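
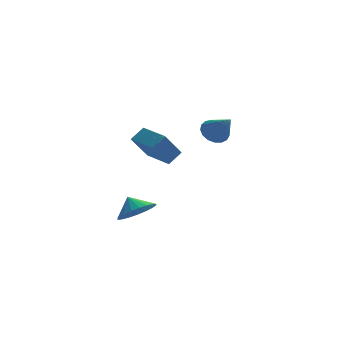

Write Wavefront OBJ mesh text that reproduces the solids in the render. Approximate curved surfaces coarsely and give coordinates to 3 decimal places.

v -1.192 -2.887 -1.791
v -0.486 -2.087 -1.87
v -1.688 -2.373 -1.009
v -0.803 -1.959 -2.155
v -1.187 -1.992 -2.377
v -1.573 -2.18 -2.498
v -1.892 -2.489 -2.496
v -2.09 -2.868 -2.373
v -2.133 -3.25 -2.149
v -2.013 -3.569 -1.863
v -1.752 -3.771 -1.565
v -1.393 -3.819 -1.306
v -1 -3.707 -1.131
v -0.64 -3.453 -1.07
v -0.375 -3.101 -1.134
v -0.252 -2.712 -1.311
v -0.291 -2.353 -1.572
v 2.391 3.94 1.01
v 2.753 3.475 0.396
v 3.229 2.9 2.29
v 3.021 3.774 0.463
v 3.145 4.111 0.655
v 3.096 4.408 0.929
v 2.886 4.598 1.22
v 2.562 4.637 1.464
v 2.199 4.517 1.603
v 1.881 4.264 1.607
v 1.679 3.937 1.473
v 1.64 3.61 1.234
v 1.774 3.359 0.943
v 2.048 3.241 0.667
v 2.402 3.283 0.47
v -1.01 2.061 -0.012
v -1.799 1.313 1.423
v -0.4 2.587 0.598
v -1.188 1.839 2.032
v 0.168 0.741 -0.052
v -0.62 -0.007 1.382
v 0.779 1.267 0.557
v -0.01 0.519 1.992
f 2 1 4
f 2 4 3
f 4 1 5
f 4 5 3
f 5 1 6
f 5 6 3
f 6 1 7
f 6 7 3
f 7 1 8
f 7 8 3
f 8 1 9
f 8 9 3
f 9 1 10
f 9 10 3
f 10 1 11
f 10 11 3
f 11 1 12
f 11 12 3
f 12 1 13
f 12 13 3
f 13 1 14
f 13 14 3
f 14 1 15
f 14 15 3
f 15 1 16
f 15 16 3
f 16 1 17
f 16 17 3
f 17 1 2
f 17 2 3
f 19 18 21
f 19 21 20
f 21 18 22
f 21 22 20
f 22 18 23
f 22 23 20
f 23 18 24
f 23 24 20
f 24 18 25
f 24 25 20
f 25 18 26
f 25 26 20
f 26 18 27
f 26 27 20
f 27 18 28
f 27 28 20
f 28 18 29
f 28 29 20
f 29 18 30
f 29 30 20
f 30 18 31
f 30 31 20
f 31 18 32
f 31 32 20
f 32 18 19
f 32 19 20
f 34 36 33
f 37 34 33
f 33 36 35
f 35 37 33
f 34 40 36
f 38 34 37
f 38 40 34
f 36 40 35
f 39 37 35
f 35 40 39
f 39 38 37
f 40 38 39



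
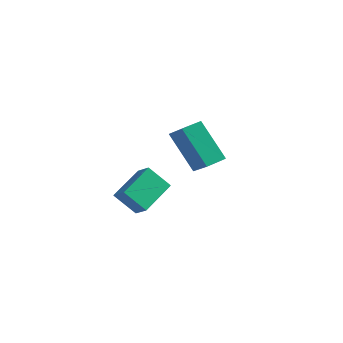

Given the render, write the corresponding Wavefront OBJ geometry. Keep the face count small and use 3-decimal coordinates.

v 2.346 1.131 3.027
v 3.314 0.59 3.814
v 2.684 1.981 3.196
v 3.652 1.439 3.983
v 3.608 0.961 1.357
v 4.576 0.419 2.144
v 3.946 1.81 1.526
v 4.914 1.269 2.313
v -0.915 1.871 -1.849
v -0.215 1.609 -1.33
v -0.817 3.579 -1.12
v -0.116 3.318 -0.602
v -0.044 2.242 -2.838
v 0.657 1.981 -2.32
v 0.055 3.951 -2.11
v 0.755 3.689 -1.591
f 2 4 1
f 5 2 1
f 1 4 3
f 3 5 1
f 2 8 4
f 6 2 5
f 6 8 2
f 4 8 3
f 7 5 3
f 3 8 7
f 7 6 5
f 8 6 7
f 10 12 9
f 13 10 9
f 9 12 11
f 11 13 9
f 10 16 12
f 14 10 13
f 14 16 10
f 12 16 11
f 15 13 11
f 11 16 15
f 15 14 13
f 16 14 15



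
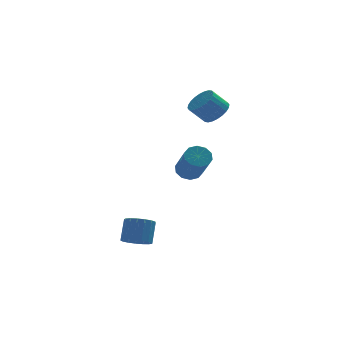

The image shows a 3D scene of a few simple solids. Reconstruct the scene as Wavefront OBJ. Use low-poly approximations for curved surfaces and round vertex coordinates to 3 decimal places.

v 1.883 3.616 2.566
v 2.515 3.751 3.163
v 1.649 3.699 4.091
v 1.017 3.564 3.494
v 2.42 4.073 3.093
v 1.554 4.021 4.021
v 2.243 4.326 2.942
v 1.377 4.274 3.87
v 2.011 4.47 2.734
v 1.145 4.418 3.662
v 1.76 4.485 2.5
v 0.894 4.433 3.428
v 1.527 4.367 2.277
v 0.662 4.315 3.205
v 1.349 4.135 2.097
v 0.483 4.083 3.025
v 1.252 3.824 1.989
v 0.386 3.772 2.917
v 1.251 3.481 1.969
v 0.385 3.429 2.897
v 1.346 3.159 2.039
v 0.48 3.107 2.967
v 1.523 2.906 2.19
v 0.657 2.854 3.118
v 1.755 2.762 2.398
v 0.889 2.71 3.326
v 2.006 2.747 2.632
v 1.14 2.695 3.56
v 2.238 2.865 2.855
v 1.373 2.813 3.783
v 2.417 3.097 3.035
v 1.551 3.045 3.963
v 2.514 3.408 3.143
v 1.648 3.356 4.071
v -0.013 1.398 -0.566
v 0.388 0.989 -1.033
v 0.555 -0.528 0.438
v 0.153 -0.118 0.906
v 0.675 1.253 -0.794
v 0.842 -0.264 0.677
v 0.699 1.572 -0.468
v 0.866 0.055 1.004
v 0.451 1.825 -0.179
v 0.618 0.308 1.293
v 0.025 1.915 -0.038
v 0.192 0.398 1.434
v -0.415 1.808 -0.098
v -0.248 0.291 1.373
v -0.702 1.544 -0.337
v -0.535 0.027 1.134
v -0.726 1.225 -0.664
v -0.559 -0.292 0.808
v -0.478 0.972 -0.953
v -0.311 -0.545 0.519
v -0.052 0.882 -1.094
v 0.115 -0.635 0.378
v -3.329 -2.058 -3.941
v -2.662 -1.795 -4.271
v -2.363 -1.118 -3.13
v -3.031 -1.382 -2.799
v -2.918 -1.531 -4.361
v -2.619 -0.854 -3.22
v -3.268 -1.388 -4.354
v -2.969 -0.711 -3.213
v -3.632 -1.398 -4.253
v -3.333 -0.722 -3.111
v -3.927 -1.56 -4.08
v -3.628 -0.884 -2.938
v -4.085 -1.836 -3.875
v -3.786 -1.159 -2.733
v -4.07 -2.163 -3.685
v -3.771 -1.486 -2.544
v -3.885 -2.465 -3.554
v -3.586 -1.789 -2.413
v -3.573 -2.675 -3.511
v -3.274 -1.998 -2.37
v -3.205 -2.743 -3.567
v -2.907 -2.067 -2.426
v -2.866 -2.655 -3.708
v -2.567 -1.978 -2.567
v -2.633 -2.429 -3.903
v -2.334 -1.753 -2.762
v -2.559 -2.119 -4.106
v -2.261 -1.443 -2.965
f 2 1 5
f 2 5 3
f 3 5 6
f 3 6 4
f 5 1 7
f 5 7 6
f 6 7 8
f 6 8 4
f 7 1 9
f 7 9 8
f 8 9 10
f 8 10 4
f 9 1 11
f 9 11 10
f 10 11 12
f 10 12 4
f 11 1 13
f 11 13 12
f 12 13 14
f 12 14 4
f 13 1 15
f 13 15 14
f 14 15 16
f 14 16 4
f 15 1 17
f 15 17 16
f 16 17 18
f 16 18 4
f 17 1 19
f 17 19 18
f 18 19 20
f 18 20 4
f 19 1 21
f 19 21 20
f 20 21 22
f 20 22 4
f 21 1 23
f 21 23 22
f 22 23 24
f 22 24 4
f 23 1 25
f 23 25 24
f 24 25 26
f 24 26 4
f 25 1 27
f 25 27 26
f 26 27 28
f 26 28 4
f 27 1 29
f 27 29 28
f 28 29 30
f 28 30 4
f 29 1 31
f 29 31 30
f 30 31 32
f 30 32 4
f 31 1 33
f 31 33 32
f 32 33 34
f 32 34 4
f 33 1 2
f 33 2 34
f 34 2 3
f 34 3 4
f 36 35 39
f 36 39 37
f 37 39 40
f 37 40 38
f 39 35 41
f 39 41 40
f 40 41 42
f 40 42 38
f 41 35 43
f 41 43 42
f 42 43 44
f 42 44 38
f 43 35 45
f 43 45 44
f 44 45 46
f 44 46 38
f 45 35 47
f 45 47 46
f 46 47 48
f 46 48 38
f 47 35 49
f 47 49 48
f 48 49 50
f 48 50 38
f 49 35 51
f 49 51 50
f 50 51 52
f 50 52 38
f 51 35 53
f 51 53 52
f 52 53 54
f 52 54 38
f 53 35 55
f 53 55 54
f 54 55 56
f 54 56 38
f 55 35 36
f 55 36 56
f 56 36 37
f 56 37 38
f 58 57 61
f 58 61 59
f 59 61 62
f 59 62 60
f 61 57 63
f 61 63 62
f 62 63 64
f 62 64 60
f 63 57 65
f 63 65 64
f 64 65 66
f 64 66 60
f 65 57 67
f 65 67 66
f 66 67 68
f 66 68 60
f 67 57 69
f 67 69 68
f 68 69 70
f 68 70 60
f 69 57 71
f 69 71 70
f 70 71 72
f 70 72 60
f 71 57 73
f 71 73 72
f 72 73 74
f 72 74 60
f 73 57 75
f 73 75 74
f 74 75 76
f 74 76 60
f 75 57 77
f 75 77 76
f 76 77 78
f 76 78 60
f 77 57 79
f 77 79 78
f 78 79 80
f 78 80 60
f 79 57 81
f 79 81 80
f 80 81 82
f 80 82 60
f 81 57 83
f 81 83 82
f 82 83 84
f 82 84 60
f 83 57 58
f 83 58 84
f 84 58 59
f 84 59 60



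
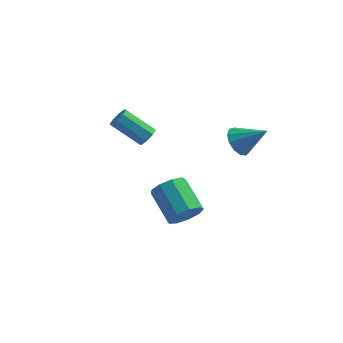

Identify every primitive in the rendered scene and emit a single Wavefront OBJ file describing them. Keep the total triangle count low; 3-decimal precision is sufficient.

v -2.224 3.667 -4.057
v -1.888 3.381 -3.592
v -3.461 3.508 -2.379
v -3.796 3.793 -2.843
v -1.843 3.869 -3.584
v -3.415 3.996 -2.371
v -2.02 4.238 -3.852
v -3.593 4.365 -2.639
v -2.317 4.273 -4.241
v -3.889 4.399 -3.027
v -2.559 3.952 -4.521
v -4.132 4.079 -3.308
v -2.605 3.464 -4.529
v -4.177 3.591 -3.316
v -2.427 3.095 -4.261
v -4 3.222 -3.048
v -2.131 3.061 -3.873
v -3.703 3.187 -2.659
v 2.598 2.848 -3.009
v 3.154 2.888 -3.728
v 4.022 2.772 -1.911
v 3.069 3.373 -3.584
v 2.834 3.691 -3.257
v 2.524 3.741 -2.852
v 2.238 3.508 -2.496
v 2.066 3.065 -2.304
v 2.062 2.553 -2.335
v 2.229 2.135 -2.58
v 2.513 1.943 -2.961
v 2.824 2.038 -3.358
v 3.063 2.391 -3.644
v 1.085 -2.745 -4.42
v 1.746 -2.65 -3.758
v 0.596 -1.34 -2.798
v -0.065 -1.435 -3.46
v 1.842 -2.221 -4.228
v 0.692 -0.911 -3.268
v 1.584 -2.038 -4.788
v 0.433 -0.728 -3.828
v 1.092 -2.185 -5.175
v -0.058 -0.875 -4.215
v 0.597 -2.595 -5.209
v -0.553 -1.285 -4.249
v 0.331 -3.074 -4.874
v -0.819 -1.764 -3.914
v 0.417 -3.4 -4.327
v -0.733 -2.09 -3.367
v 0.816 -3.419 -3.823
v -0.334 -2.109 -2.863
v 1.341 -3.123 -3.598
v 0.191 -1.813 -2.638
f 2 1 5
f 2 5 3
f 3 5 6
f 3 6 4
f 5 1 7
f 5 7 6
f 6 7 8
f 6 8 4
f 7 1 9
f 7 9 8
f 8 9 10
f 8 10 4
f 9 1 11
f 9 11 10
f 10 11 12
f 10 12 4
f 11 1 13
f 11 13 12
f 12 13 14
f 12 14 4
f 13 1 15
f 13 15 14
f 14 15 16
f 14 16 4
f 15 1 17
f 15 17 16
f 16 17 18
f 16 18 4
f 17 1 2
f 17 2 18
f 18 2 3
f 18 3 4
f 20 19 22
f 20 22 21
f 22 19 23
f 22 23 21
f 23 19 24
f 23 24 21
f 24 19 25
f 24 25 21
f 25 19 26
f 25 26 21
f 26 19 27
f 26 27 21
f 27 19 28
f 27 28 21
f 28 19 29
f 28 29 21
f 29 19 30
f 29 30 21
f 30 19 31
f 30 31 21
f 31 19 20
f 31 20 21
f 33 32 36
f 33 36 34
f 34 36 37
f 34 37 35
f 36 32 38
f 36 38 37
f 37 38 39
f 37 39 35
f 38 32 40
f 38 40 39
f 39 40 41
f 39 41 35
f 40 32 42
f 40 42 41
f 41 42 43
f 41 43 35
f 42 32 44
f 42 44 43
f 43 44 45
f 43 45 35
f 44 32 46
f 44 46 45
f 45 46 47
f 45 47 35
f 46 32 48
f 46 48 47
f 47 48 49
f 47 49 35
f 48 32 50
f 48 50 49
f 49 50 51
f 49 51 35
f 50 32 33
f 50 33 51
f 51 33 34
f 51 34 35



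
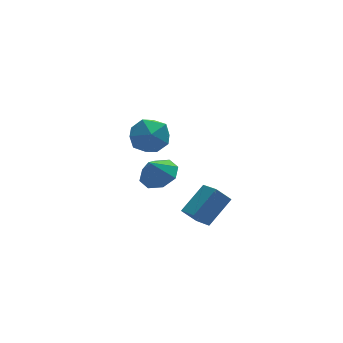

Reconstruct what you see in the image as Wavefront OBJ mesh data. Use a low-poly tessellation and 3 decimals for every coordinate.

v -1.794 -0.255 -2.146
v -0.519 0.383 -1.148
v -1.995 0.877 -2.611
v -0.72 1.514 -1.613
v -1.14 -0.434 -2.867
v 0.135 0.203 -1.869
v -1.341 0.697 -3.332
v -0.066 1.335 -2.334
v -4.162 1.232 3.223
v -3.144 1.232 3.487
v -4.036 -0.392 2.733
v -3.018 -0.392 2.997
v -3.754 -0.335 3.745
v -3.832 0.669 4.048
v -3.348 0.171 2.172
v -3.426 1.175 2.475
v -2.641 0.576 2.837
v -2.892 0.264 3.809
v -4.288 0.576 2.411
v -4.539 0.264 3.383
v -2.844 1.447 -0.294
v -2.005 1.252 0.109
v -3.376 1.273 0.734
v -2.172 1.959 0.141
v -2.732 2.366 -0.081
v -3.358 2.234 -0.427
v -3.682 1.641 -0.696
v -3.515 0.934 -0.728
v -2.955 0.528 -0.506
v -2.329 0.659 -0.16
f 2 4 1
f 5 2 1
f 1 4 3
f 3 5 1
f 2 8 4
f 6 2 5
f 6 8 2
f 4 8 3
f 7 5 3
f 3 8 7
f 7 6 5
f 8 6 7
f 9 20 14
f 9 14 10
f 9 10 16
f 9 16 19
f 9 19 20
f 10 14 18
f 14 20 13
f 20 19 11
f 19 16 15
f 16 10 17
f 12 18 13
f 12 13 11
f 12 11 15
f 12 15 17
f 12 17 18
f 13 18 14
f 11 13 20
f 15 11 19
f 17 15 16
f 18 17 10
f 22 21 24
f 22 24 23
f 24 21 25
f 24 25 23
f 25 21 26
f 25 26 23
f 26 21 27
f 26 27 23
f 27 21 28
f 27 28 23
f 28 21 29
f 28 29 23
f 29 21 30
f 29 30 23
f 30 21 22
f 30 22 23



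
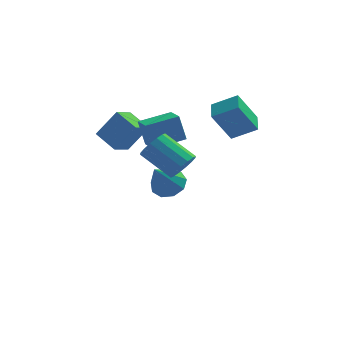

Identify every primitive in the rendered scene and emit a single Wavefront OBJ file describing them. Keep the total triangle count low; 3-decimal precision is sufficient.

v -4.447 3.236 2.322
v -3.35 3.346 3.894
v -3.787 4.272 1.788
v -2.689 4.382 3.36
v -3.431 2.258 1.68
v -2.333 2.368 3.252
v -2.77 3.294 1.146
v -1.673 3.404 2.718
v -1.401 1.185 2.315
v -1.786 1.359 3.879
v -1.835 2.269 2.087
v -2.22 2.444 3.651
v 0.3 1.936 2.649
v -0.085 2.111 4.213
v -0.134 3.021 2.421
v -0.519 3.195 3.985
v 0.203 -2.725 3.097
v 0.675 -2.888 3.846
v -0.852 -2.038 4.992
v -1.323 -1.875 4.243
v 0.809 -2.463 3.709
v -0.718 -1.613 4.856
v 0.78 -2.109 3.408
v -0.746 -1.259 4.555
v 0.597 -1.919 3.024
v -0.929 -1.069 4.171
v 0.309 -1.945 2.659
v -1.218 -1.096 3.806
v -0.008 -2.181 2.412
v -1.535 -1.331 3.558
v -0.268 -2.562 2.348
v -1.795 -1.712 3.494
v -0.402 -2.987 2.484
v -1.929 -2.137 3.631
v -0.374 -3.341 2.785
v -1.9 -2.491 3.932
v -0.191 -3.531 3.169
v -1.717 -2.681 4.316
v 0.098 -3.504 3.534
v -1.429 -2.655 4.681
v 0.415 -3.269 3.782
v -1.112 -2.419 4.928
v 2.624 3.499 1.896
v 1.576 3.118 3.699
v 2.613 4.792 2.164
v 1.565 4.41 3.967
v 4.015 3.35 2.673
v 2.967 2.968 4.476
v 4.004 4.642 2.941
v 2.956 4.261 4.744
v -0.678 4.184 -1.907
v -0.018 4.689 -1.283
v -1.402 3.036 -0.213
v -0.638 5.036 -1.312
v -1.277 4.984 -1.621
v -1.636 4.558 -2.063
v -1.547 3.956 -2.432
v -1.051 3.461 -2.556
v -0.381 3.304 -2.376
v 0.15 3.558 -1.976
v 0.294 4.105 -1.545
f 2 4 1
f 5 2 1
f 1 4 3
f 3 5 1
f 2 8 4
f 6 2 5
f 6 8 2
f 4 8 3
f 7 5 3
f 3 8 7
f 7 6 5
f 8 6 7
f 10 12 9
f 13 10 9
f 9 12 11
f 11 13 9
f 10 16 12
f 14 10 13
f 14 16 10
f 12 16 11
f 15 13 11
f 11 16 15
f 15 14 13
f 16 14 15
f 18 17 21
f 18 21 19
f 19 21 22
f 19 22 20
f 21 17 23
f 21 23 22
f 22 23 24
f 22 24 20
f 23 17 25
f 23 25 24
f 24 25 26
f 24 26 20
f 25 17 27
f 25 27 26
f 26 27 28
f 26 28 20
f 27 17 29
f 27 29 28
f 28 29 30
f 28 30 20
f 29 17 31
f 29 31 30
f 30 31 32
f 30 32 20
f 31 17 33
f 31 33 32
f 32 33 34
f 32 34 20
f 33 17 35
f 33 35 34
f 34 35 36
f 34 36 20
f 35 17 37
f 35 37 36
f 36 37 38
f 36 38 20
f 37 17 39
f 37 39 38
f 38 39 40
f 38 40 20
f 39 17 41
f 39 41 40
f 40 41 42
f 40 42 20
f 41 17 18
f 41 18 42
f 42 18 19
f 42 19 20
f 44 46 43
f 47 44 43
f 43 46 45
f 45 47 43
f 44 50 46
f 48 44 47
f 48 50 44
f 46 50 45
f 49 47 45
f 45 50 49
f 49 48 47
f 50 48 49
f 52 51 54
f 52 54 53
f 54 51 55
f 54 55 53
f 55 51 56
f 55 56 53
f 56 51 57
f 56 57 53
f 57 51 58
f 57 58 53
f 58 51 59
f 58 59 53
f 59 51 60
f 59 60 53
f 60 51 61
f 60 61 53
f 61 51 52
f 61 52 53



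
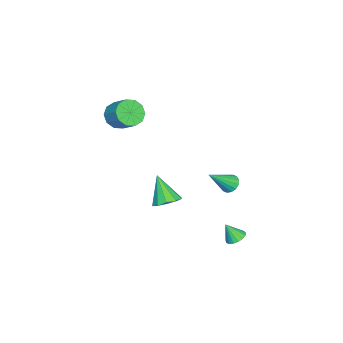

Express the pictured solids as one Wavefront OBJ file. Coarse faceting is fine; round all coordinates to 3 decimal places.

v -0.972 3.689 -2.604
v -0.461 4.015 -2.475
v -0.868 3.131 -1.616
v -0.68 4.178 -2.359
v -0.966 4.229 -2.3
v -1.254 4.157 -2.311
v -1.477 3.977 -2.389
v -1.584 3.731 -2.516
v -1.551 3.476 -2.663
v -1.386 3.269 -2.797
v -1.125 3.159 -2.887
v -0.83 3.17 -2.912
v -0.567 3.3 -2.867
v -0.397 3.519 -2.761
v -0.358 3.777 -2.619
v -2.833 2.712 0.212
v -2.329 2.979 -0.031
v -1.767 1.848 1.468
v -2.43 3.183 0.195
v -2.639 3.261 0.425
v -2.9 3.191 0.599
v -3.143 2.994 0.669
v -3.303 2.72 0.616
v -3.336 2.445 0.455
v -3.235 2.241 0.229
v -3.026 2.163 -0.002
v -2.765 2.232 -0.175
v -2.522 2.43 -0.245
v -2.362 2.704 -0.192
v -2.693 -0.862 -2.141
v -1.969 -0.598 -1.714
v -3.327 -1.678 -0.559
v -2.346 -0.208 -1.664
v -2.854 -0.068 -1.796
v -3.301 -0.231 -2.06
v -3.516 -0.635 -2.354
v -3.416 -1.126 -2.567
v -3.039 -1.515 -2.617
v -2.531 -1.655 -2.486
v -2.084 -1.492 -2.222
v -1.869 -1.088 -1.927
v -4.112 -4.218 3.276
v -3.743 -3.807 2.541
v -3.178 -2.87 3.349
v -3.548 -3.282 4.084
v -4.255 -3.577 2.632
v -3.69 -2.64 3.44
v -4.713 -3.592 2.97
v -4.148 -2.655 3.778
v -4.941 -3.847 3.424
v -4.376 -2.91 4.232
v -4.853 -4.243 3.822
v -4.288 -3.306 4.63
v -4.482 -4.63 4.011
v -3.917 -3.693 4.819
v -3.97 -4.86 3.92
v -3.405 -3.923 4.728
v -3.512 -4.845 3.582
v -2.947 -3.908 4.39
v -3.284 -4.59 3.128
v -2.719 -3.653 3.936
v -3.372 -4.194 2.73
v -2.807 -3.257 3.538
f 2 1 4
f 2 4 3
f 4 1 5
f 4 5 3
f 5 1 6
f 5 6 3
f 6 1 7
f 6 7 3
f 7 1 8
f 7 8 3
f 8 1 9
f 8 9 3
f 9 1 10
f 9 10 3
f 10 1 11
f 10 11 3
f 11 1 12
f 11 12 3
f 12 1 13
f 12 13 3
f 13 1 14
f 13 14 3
f 14 1 15
f 14 15 3
f 15 1 2
f 15 2 3
f 17 16 19
f 17 19 18
f 19 16 20
f 19 20 18
f 20 16 21
f 20 21 18
f 21 16 22
f 21 22 18
f 22 16 23
f 22 23 18
f 23 16 24
f 23 24 18
f 24 16 25
f 24 25 18
f 25 16 26
f 25 26 18
f 26 16 27
f 26 27 18
f 27 16 28
f 27 28 18
f 28 16 29
f 28 29 18
f 29 16 17
f 29 17 18
f 31 30 33
f 31 33 32
f 33 30 34
f 33 34 32
f 34 30 35
f 34 35 32
f 35 30 36
f 35 36 32
f 36 30 37
f 36 37 32
f 37 30 38
f 37 38 32
f 38 30 39
f 38 39 32
f 39 30 40
f 39 40 32
f 40 30 41
f 40 41 32
f 41 30 31
f 41 31 32
f 43 42 46
f 43 46 44
f 44 46 47
f 44 47 45
f 46 42 48
f 46 48 47
f 47 48 49
f 47 49 45
f 48 42 50
f 48 50 49
f 49 50 51
f 49 51 45
f 50 42 52
f 50 52 51
f 51 52 53
f 51 53 45
f 52 42 54
f 52 54 53
f 53 54 55
f 53 55 45
f 54 42 56
f 54 56 55
f 55 56 57
f 55 57 45
f 56 42 58
f 56 58 57
f 57 58 59
f 57 59 45
f 58 42 60
f 58 60 59
f 59 60 61
f 59 61 45
f 60 42 62
f 60 62 61
f 61 62 63
f 61 63 45
f 62 42 43
f 62 43 63
f 63 43 44
f 63 44 45



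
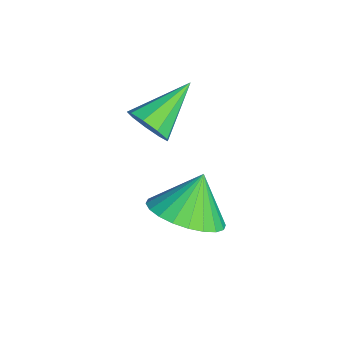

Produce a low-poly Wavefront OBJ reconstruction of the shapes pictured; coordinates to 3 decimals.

v -1.045 -3.298 -1.433
v -0.547 -4.006 -0.856
v -1.575 -2.802 -0.367
v -0.276 -3.704 -0.862
v -0.122 -3.34 -0.954
v -0.109 -2.969 -1.12
v -0.238 -2.649 -1.333
v -0.49 -2.428 -1.561
v -0.826 -2.338 -1.77
v -1.196 -2.396 -1.928
v -1.542 -2.59 -2.01
v -1.813 -2.892 -2.004
v -1.967 -3.256 -1.912
v -1.98 -3.626 -1.746
v -1.851 -3.947 -1.533
v -1.599 -4.168 -1.305
v -1.263 -4.257 -1.096
v -0.893 -4.2 -0.938
v -3.324 -4.009 -0.107
v -2.781 -3.817 0.255
v -4.256 -2.831 0.667
v -2.802 -3.574 -0.141
v -3.068 -3.535 -0.521
v -3.453 -3.717 -0.707
v -3.778 -4.037 -0.612
v -3.89 -4.343 -0.281
v -3.738 -4.493 0.132
v -3.392 -4.417 0.433
v -3.014 -4.15 0.482
f 2 1 4
f 2 4 3
f 4 1 5
f 4 5 3
f 5 1 6
f 5 6 3
f 6 1 7
f 6 7 3
f 7 1 8
f 7 8 3
f 8 1 9
f 8 9 3
f 9 1 10
f 9 10 3
f 10 1 11
f 10 11 3
f 11 1 12
f 11 12 3
f 12 1 13
f 12 13 3
f 13 1 14
f 13 14 3
f 14 1 15
f 14 15 3
f 15 1 16
f 15 16 3
f 16 1 17
f 16 17 3
f 17 1 18
f 17 18 3
f 18 1 2
f 18 2 3
f 20 19 22
f 20 22 21
f 22 19 23
f 22 23 21
f 23 19 24
f 23 24 21
f 24 19 25
f 24 25 21
f 25 19 26
f 25 26 21
f 26 19 27
f 26 27 21
f 27 19 28
f 27 28 21
f 28 19 29
f 28 29 21
f 29 19 20
f 29 20 21



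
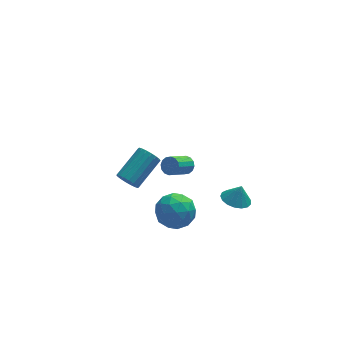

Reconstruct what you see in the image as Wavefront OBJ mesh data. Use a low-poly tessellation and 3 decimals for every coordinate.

v 1.84 4.116 -4.453
v 2.199 4.272 -3.922
v 1.079 3.421 -2.915
v 0.72 3.264 -3.447
v 1.974 4.528 -3.956
v 0.854 3.676 -2.949
v 1.714 4.673 -4.123
v 0.594 3.821 -3.116
v 1.487 4.668 -4.378
v 0.367 3.817 -3.371
v 1.355 4.516 -4.654
v 0.235 3.665 -3.647
v 1.353 4.256 -4.876
v 0.233 3.405 -3.869
v 1.481 3.959 -4.985
v 0.361 3.108 -3.978
v 1.706 3.704 -4.951
v 0.586 2.852 -3.944
v 1.966 3.559 -4.784
v 0.846 2.707 -3.777
v 2.193 3.563 -4.529
v 1.073 2.712 -3.522
v 2.325 3.715 -4.253
v 1.205 2.864 -3.246
v 2.327 3.975 -4.031
v 1.207 3.124 -3.024
v -3.001 -3.824 3.086
v -2.478 -4.077 2.627
v -1.016 -2.849 3.616
v -1.539 -2.596 4.074
v -2.593 -3.813 2.468
v -1.131 -2.584 3.457
v -2.789 -3.55 2.432
v -1.327 -2.322 3.42
v -3.026 -3.342 2.525
v -1.565 -2.114 3.513
v -3.259 -3.23 2.729
v -1.797 -2.001 3.717
v -3.44 -3.235 3.003
v -1.979 -2.006 3.992
v -3.535 -3.357 3.294
v -2.073 -2.128 4.283
v -3.524 -3.571 3.544
v -2.062 -2.343 4.533
v -3.409 -3.836 3.703
v -1.947 -2.607 4.692
v -3.213 -4.098 3.74
v -1.751 -2.87 4.728
v -2.975 -4.306 3.647
v -1.514 -3.078 4.635
v -2.743 -4.419 3.443
v -1.281 -3.19 4.431
v -2.561 -4.414 3.168
v -1.1 -3.185 4.157
v -2.467 -4.292 2.877
v -1.005 -3.063 3.866
v 3.575 -2.085 -1.791
v 4.347 -1.65 -2.072
v 3.925 -1.995 -0.689
v 4.057 -1.32 -2.007
v 3.655 -1.164 -1.892
v 3.236 -1.22 -1.755
v 2.894 -1.474 -1.625
v 2.708 -1.868 -1.534
v 2.721 -2.312 -1.501
v 2.929 -2.704 -1.535
v 3.286 -2.954 -1.628
v 3.708 -3.005 -1.758
v 4.1 -2.846 -1.895
v 4.372 -2.512 -2.009
v 4.461 -2.081 -2.073
v -0.48 -2.477 -0.827
v 0.667 -2.876 -0.527
v -1.207 -4.344 -0.533
v -0.06 -4.743 -0.233
v -0.671 -3.965 0.533
v -0.222 -2.811 0.351
v -0.318 -4.409 -1.411
v 0.131 -3.255 -1.593
v 0.767 -4.07 -0.888
v 0.549 -3.796 0.313
v -1.089 -3.424 -1.373
v -1.307 -3.15 -0.172
v 0.157 -2.513 -0.703
v -0.697 -4.707 -0.357
v -1.057 -4.25 0.093
v -0.382 -4.485 0.269
v -0.366 -2.475 -0.187
v 0.309 -2.709 -0.01
v -0.478 -3.349 0.612
v -0.849 -4.511 -1.05
v -0.174 -4.745 -0.873
v -0.158 -2.735 -1.329
v 0.517 -2.97 -1.153
v -0.062 -3.871 -1.672
v 0.89 -3.449 -0.739
v 0.463 -4.546 -0.566
v 0.312 -4.35 -1.258
v 0.576 -3.672 -1.365
v 0.762 -3.288 -0.033
v 0.335 -4.385 0.14
v -0.025 -3.928 0.59
v 0.239 -3.25 0.483
v 0.821 -3.99 -0.245
v -0.875 -2.835 -1.2
v -1.302 -3.932 -1.027
v -0.779 -3.97 -1.543
v -0.515 -3.292 -1.65
v -1.003 -2.674 -0.494
v -1.43 -3.771 -0.321
v -1.116 -3.548 0.305
v -0.852 -2.87 0.198
v -1.361 -3.23 -0.815
f 2 1 5
f 2 5 3
f 3 5 6
f 3 6 4
f 5 1 7
f 5 7 6
f 6 7 8
f 6 8 4
f 7 1 9
f 7 9 8
f 8 9 10
f 8 10 4
f 9 1 11
f 9 11 10
f 10 11 12
f 10 12 4
f 11 1 13
f 11 13 12
f 12 13 14
f 12 14 4
f 13 1 15
f 13 15 14
f 14 15 16
f 14 16 4
f 15 1 17
f 15 17 16
f 16 17 18
f 16 18 4
f 17 1 19
f 17 19 18
f 18 19 20
f 18 20 4
f 19 1 21
f 19 21 20
f 20 21 22
f 20 22 4
f 21 1 23
f 21 23 22
f 22 23 24
f 22 24 4
f 23 1 25
f 23 25 24
f 24 25 26
f 24 26 4
f 25 1 2
f 25 2 26
f 26 2 3
f 26 3 4
f 28 27 31
f 28 31 29
f 29 31 32
f 29 32 30
f 31 27 33
f 31 33 32
f 32 33 34
f 32 34 30
f 33 27 35
f 33 35 34
f 34 35 36
f 34 36 30
f 35 27 37
f 35 37 36
f 36 37 38
f 36 38 30
f 37 27 39
f 37 39 38
f 38 39 40
f 38 40 30
f 39 27 41
f 39 41 40
f 40 41 42
f 40 42 30
f 41 27 43
f 41 43 42
f 42 43 44
f 42 44 30
f 43 27 45
f 43 45 44
f 44 45 46
f 44 46 30
f 45 27 47
f 45 47 46
f 46 47 48
f 46 48 30
f 47 27 49
f 47 49 48
f 48 49 50
f 48 50 30
f 49 27 51
f 49 51 50
f 50 51 52
f 50 52 30
f 51 27 53
f 51 53 52
f 52 53 54
f 52 54 30
f 53 27 55
f 53 55 54
f 54 55 56
f 54 56 30
f 55 27 28
f 55 28 56
f 56 28 29
f 56 29 30
f 58 57 60
f 58 60 59
f 60 57 61
f 60 61 59
f 61 57 62
f 61 62 59
f 62 57 63
f 62 63 59
f 63 57 64
f 63 64 59
f 64 57 65
f 64 65 59
f 65 57 66
f 65 66 59
f 66 57 67
f 66 67 59
f 67 57 68
f 67 68 59
f 68 57 69
f 68 69 59
f 69 57 70
f 69 70 59
f 70 57 71
f 70 71 59
f 71 57 58
f 71 58 59
f 72 109 88
f 109 83 112
f 88 112 77
f 109 112 88
f 72 88 84
f 88 77 89
f 84 89 73
f 88 89 84
f 72 84 93
f 84 73 94
f 93 94 79
f 84 94 93
f 72 93 105
f 93 79 108
f 105 108 82
f 93 108 105
f 72 105 109
f 105 82 113
f 109 113 83
f 105 113 109
f 73 89 100
f 89 77 103
f 100 103 81
f 89 103 100
f 77 112 90
f 112 83 111
f 90 111 76
f 112 111 90
f 83 113 110
f 113 82 106
f 110 106 74
f 113 106 110
f 82 108 107
f 108 79 95
f 107 95 78
f 108 95 107
f 79 94 99
f 94 73 96
f 99 96 80
f 94 96 99
f 75 101 87
f 101 81 102
f 87 102 76
f 101 102 87
f 75 87 85
f 87 76 86
f 85 86 74
f 87 86 85
f 75 85 92
f 85 74 91
f 92 91 78
f 85 91 92
f 75 92 97
f 92 78 98
f 97 98 80
f 92 98 97
f 75 97 101
f 97 80 104
f 101 104 81
f 97 104 101
f 76 102 90
f 102 81 103
f 90 103 77
f 102 103 90
f 74 86 110
f 86 76 111
f 110 111 83
f 86 111 110
f 78 91 107
f 91 74 106
f 107 106 82
f 91 106 107
f 80 98 99
f 98 78 95
f 99 95 79
f 98 95 99
f 81 104 100
f 104 80 96
f 100 96 73
f 104 96 100



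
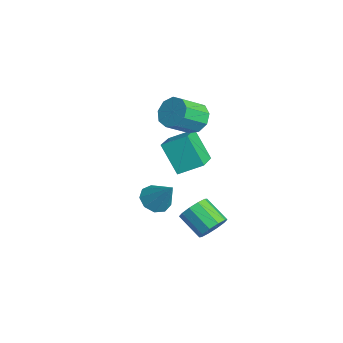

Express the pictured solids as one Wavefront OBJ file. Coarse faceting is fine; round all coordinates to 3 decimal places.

v -3.43 1.778 1.917
v -3.048 1.327 1.148
v -2.628 -0.03 2.154
v -3.01 0.422 2.923
v -2.584 1.693 1.45
v -2.165 0.337 2.455
v -2.516 2.1 1.97
v -2.097 0.743 2.975
v -2.875 2.356 2.465
v -2.456 0.999 3.471
v -3.494 2.342 2.704
v -3.075 0.985 3.71
v -4.083 2.064 2.575
v -3.663 0.707 3.581
v -4.366 1.653 2.138
v -3.946 0.296 3.144
v -4.211 1.3 1.598
v -3.791 -0.057 2.603
v -3.69 1.171 1.207
v -3.271 -0.185 2.212
v 3.226 0.369 -1.415
v 3.672 -0.35 -1.335
v 2.52 -0.969 -0.484
v 2.074 -0.249 -0.565
v 3.798 -0.035 -0.934
v 2.646 -0.653 -0.083
v 3.706 0.435 -0.717
v 2.554 -0.184 0.134
v 3.431 0.879 -0.767
v 2.279 0.261 0.084
v 3.077 1.129 -1.065
v 1.925 0.51 -0.214
v 2.78 1.089 -1.496
v 1.628 0.47 -0.645
v 2.654 0.773 -1.897
v 1.502 0.155 -1.046
v 2.746 0.304 -2.114
v 1.594 -0.315 -1.263
v 3.021 -0.141 -2.064
v 1.869 -0.759 -1.213
v 3.375 -0.39 -1.766
v 2.223 -1.009 -0.915
v -2.79 -0.249 0.756
v -2.344 0.996 1.443
v -4.327 0.686 0.058
v -3.881 1.931 0.745
v -1.739 0.269 -0.865
v -1.293 1.514 -0.178
v -3.276 1.204 -1.563
v -2.83 2.449 -0.876
v 2.411 -2.249 0.78
v 3.105 -2.541 0.387
v 3.409 -1.731 2.16
v 3.015 -1.985 0.244
v 2.642 -1.552 0.352
v 2.16 -1.446 0.66
v 1.796 -1.715 1.025
v 1.72 -2.234 1.275
v 1.966 -2.76 1.294
v 2.421 -3.047 1.072
v 2.871 -2.96 0.714
f 2 1 5
f 2 5 3
f 3 5 6
f 3 6 4
f 5 1 7
f 5 7 6
f 6 7 8
f 6 8 4
f 7 1 9
f 7 9 8
f 8 9 10
f 8 10 4
f 9 1 11
f 9 11 10
f 10 11 12
f 10 12 4
f 11 1 13
f 11 13 12
f 12 13 14
f 12 14 4
f 13 1 15
f 13 15 14
f 14 15 16
f 14 16 4
f 15 1 17
f 15 17 16
f 16 17 18
f 16 18 4
f 17 1 19
f 17 19 18
f 18 19 20
f 18 20 4
f 19 1 2
f 19 2 20
f 20 2 3
f 20 3 4
f 22 21 25
f 22 25 23
f 23 25 26
f 23 26 24
f 25 21 27
f 25 27 26
f 26 27 28
f 26 28 24
f 27 21 29
f 27 29 28
f 28 29 30
f 28 30 24
f 29 21 31
f 29 31 30
f 30 31 32
f 30 32 24
f 31 21 33
f 31 33 32
f 32 33 34
f 32 34 24
f 33 21 35
f 33 35 34
f 34 35 36
f 34 36 24
f 35 21 37
f 35 37 36
f 36 37 38
f 36 38 24
f 37 21 39
f 37 39 38
f 38 39 40
f 38 40 24
f 39 21 41
f 39 41 40
f 40 41 42
f 40 42 24
f 41 21 22
f 41 22 42
f 42 22 23
f 42 23 24
f 44 46 43
f 47 44 43
f 43 46 45
f 45 47 43
f 44 50 46
f 48 44 47
f 48 50 44
f 46 50 45
f 49 47 45
f 45 50 49
f 49 48 47
f 50 48 49
f 52 51 54
f 52 54 53
f 54 51 55
f 54 55 53
f 55 51 56
f 55 56 53
f 56 51 57
f 56 57 53
f 57 51 58
f 57 58 53
f 58 51 59
f 58 59 53
f 59 51 60
f 59 60 53
f 60 51 61
f 60 61 53
f 61 51 52
f 61 52 53



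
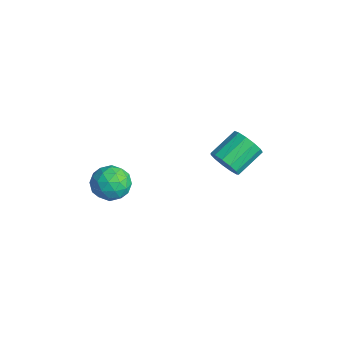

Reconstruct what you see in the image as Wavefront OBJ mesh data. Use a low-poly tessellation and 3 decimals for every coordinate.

v 1.589 2.608 -2.586
v 2 2.277 -1.76
v 1.523 3.861 -0.888
v 1.111 4.192 -1.714
v 2.396 2.548 -2.034
v 1.919 4.131 -1.162
v 2.536 2.837 -2.483
v 2.059 4.421 -1.611
v 2.375 3.054 -2.965
v 1.898 4.637 -2.093
v 1.964 3.129 -3.326
v 1.487 4.713 -2.454
v 1.434 3.039 -3.453
v 0.957 4.623 -2.581
v 0.953 2.812 -3.304
v 0.476 4.396 -2.432
v 0.674 2.52 -2.927
v 0.197 4.104 -2.055
v 0.685 2.257 -2.442
v 0.208 3.841 -1.57
v 0.983 2.105 -2.003
v 0.506 3.688 -1.131
v 1.473 2.112 -1.749
v 0.996 3.696 -0.877
v -1.5 -2.351 -3.709
v -0.826 -2.025 -4.591
v -0.274 -3.695 -3.269
v 0.4 -3.369 -4.151
v 0.279 -2.68 -3.23
v -0.478 -1.849 -3.502
v -0.622 -3.871 -4.358
v -1.379 -3.04 -4.63
v -0.283 -2.965 -4.992
v 0.274 -2.229 -4.295
v -1.374 -3.491 -3.565
v -0.817 -2.755 -2.868
v -1.27 -2.07 -4.189
v 0.17 -3.65 -3.671
v 0.099 -3.245 -3.13
v 0.496 -3.054 -3.648
v -1.066 -1.967 -3.549
v -0.67 -1.775 -4.067
v -0.02 -2.16 -3.267
v -0.43 -3.945 -3.793
v -0.034 -3.753 -4.311
v -1.596 -2.666 -4.212
v -1.199 -2.475 -4.73
v -1.08 -3.56 -4.593
v -0.555 -2.431 -4.943
v 0.165 -3.221 -4.684
v -0.435 -3.516 -4.806
v -0.881 -3.027 -4.966
v -0.228 -1.998 -4.533
v 0.492 -2.788 -4.274
v 0.421 -2.383 -3.733
v -0.024 -1.895 -3.893
v 0.091 -2.55 -4.769
v -1.592 -2.932 -3.586
v -0.872 -3.722 -3.327
v -1.076 -3.825 -3.967
v -1.521 -3.337 -4.127
v -1.265 -2.499 -3.176
v -0.545 -3.289 -2.917
v -0.219 -2.693 -2.894
v -0.665 -2.204 -3.054
v -1.191 -3.17 -3.091
f 2 1 5
f 2 5 3
f 3 5 6
f 3 6 4
f 5 1 7
f 5 7 6
f 6 7 8
f 6 8 4
f 7 1 9
f 7 9 8
f 8 9 10
f 8 10 4
f 9 1 11
f 9 11 10
f 10 11 12
f 10 12 4
f 11 1 13
f 11 13 12
f 12 13 14
f 12 14 4
f 13 1 15
f 13 15 14
f 14 15 16
f 14 16 4
f 15 1 17
f 15 17 16
f 16 17 18
f 16 18 4
f 17 1 19
f 17 19 18
f 18 19 20
f 18 20 4
f 19 1 21
f 19 21 20
f 20 21 22
f 20 22 4
f 21 1 23
f 21 23 22
f 22 23 24
f 22 24 4
f 23 1 2
f 23 2 24
f 24 2 3
f 24 3 4
f 25 62 41
f 62 36 65
f 41 65 30
f 62 65 41
f 25 41 37
f 41 30 42
f 37 42 26
f 41 42 37
f 25 37 46
f 37 26 47
f 46 47 32
f 37 47 46
f 25 46 58
f 46 32 61
f 58 61 35
f 46 61 58
f 25 58 62
f 58 35 66
f 62 66 36
f 58 66 62
f 26 42 53
f 42 30 56
f 53 56 34
f 42 56 53
f 30 65 43
f 65 36 64
f 43 64 29
f 65 64 43
f 36 66 63
f 66 35 59
f 63 59 27
f 66 59 63
f 35 61 60
f 61 32 48
f 60 48 31
f 61 48 60
f 32 47 52
f 47 26 49
f 52 49 33
f 47 49 52
f 28 54 40
f 54 34 55
f 40 55 29
f 54 55 40
f 28 40 38
f 40 29 39
f 38 39 27
f 40 39 38
f 28 38 45
f 38 27 44
f 45 44 31
f 38 44 45
f 28 45 50
f 45 31 51
f 50 51 33
f 45 51 50
f 28 50 54
f 50 33 57
f 54 57 34
f 50 57 54
f 29 55 43
f 55 34 56
f 43 56 30
f 55 56 43
f 27 39 63
f 39 29 64
f 63 64 36
f 39 64 63
f 31 44 60
f 44 27 59
f 60 59 35
f 44 59 60
f 33 51 52
f 51 31 48
f 52 48 32
f 51 48 52
f 34 57 53
f 57 33 49
f 53 49 26
f 57 49 53



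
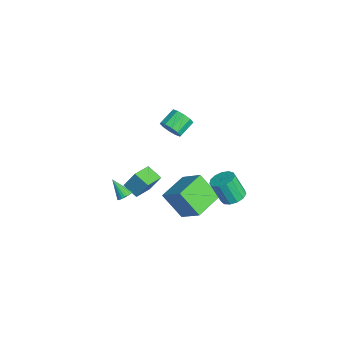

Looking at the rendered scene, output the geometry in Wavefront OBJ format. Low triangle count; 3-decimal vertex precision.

v 1.553 -0.508 3.652
v 2.249 -0.158 3.909
v 1.583 0.717 4.524
v 0.887 0.368 4.268
v 2.121 0.054 3.467
v 1.455 0.93 4.082
v 1.775 0.052 3.096
v 1.11 0.928 3.711
v 1.345 -0.164 2.938
v 0.679 0.712 3.553
v 0.994 -0.511 3.052
v 0.328 0.364 3.667
v 0.857 -0.857 3.396
v 0.191 0.018 4.011
v 0.985 -1.07 3.838
v 0.319 -0.194 4.453
v 1.33 -1.068 4.209
v 0.665 -0.192 4.824
v 1.761 -0.852 4.367
v 1.095 0.024 4.982
v 2.112 -0.504 4.253
v 1.446 0.371 4.868
v -0.288 1.809 -5.052
v -1.042 0.684 -3.383
v 1.007 2.725 -3.851
v 0.253 1.6 -2.181
v 1.167 0.26 -5.439
v 0.413 -0.865 -3.769
v 2.462 1.176 -4.237
v 1.708 0.051 -2.568
v 1.191 -3.326 -2.79
v 1.654 -3.378 -2.497
v 0.429 -4.014 -1.71
v 1.581 -3.189 -2.427
v 1.449 -3.02 -2.412
v 1.278 -2.898 -2.455
v 1.094 -2.841 -2.549
v 0.924 -2.858 -2.68
v 0.795 -2.946 -2.827
v 0.727 -3.092 -2.968
v 0.729 -3.273 -3.083
v 0.801 -3.463 -3.153
v 0.933 -3.632 -3.167
v 1.104 -3.754 -3.124
v 1.289 -3.811 -3.03
v 1.458 -3.794 -2.9
v 1.587 -3.706 -2.753
v 1.656 -3.56 -2.611
v -2.225 -2.107 -4.099
v -1.946 -1.404 -2.781
v -1.414 -1.398 -4.649
v -1.134 -0.695 -3.331
v -1.126 -3.125 -3.789
v -0.846 -2.422 -2.471
v -0.314 -2.416 -4.339
v -0.035 -1.713 -3.021
v 4.027 3.021 -1.234
v 4.644 3.512 -0.916
v 4.37 2.83 0.672
v 3.753 2.339 0.354
v 4.239 3.764 -0.878
v 3.964 3.081 0.71
v 3.766 3.78 -0.953
v 3.491 3.097 0.635
v 3.376 3.555 -1.117
v 3.101 2.872 0.471
v 3.193 3.161 -1.318
v 2.918 2.478 0.27
v 3.275 2.722 -1.493
v 3 2.04 0.095
v 3.596 2.378 -1.585
v 3.321 1.696 0.003
v 4.053 2.239 -1.566
v 3.779 1.557 0.022
v 4.503 2.348 -1.441
v 4.228 1.665 0.147
v 4.801 2.671 -1.251
v 4.527 1.988 0.337
v 4.854 3.105 -1.055
v 4.579 2.422 0.533
f 2 1 5
f 2 5 3
f 3 5 6
f 3 6 4
f 5 1 7
f 5 7 6
f 6 7 8
f 6 8 4
f 7 1 9
f 7 9 8
f 8 9 10
f 8 10 4
f 9 1 11
f 9 11 10
f 10 11 12
f 10 12 4
f 11 1 13
f 11 13 12
f 12 13 14
f 12 14 4
f 13 1 15
f 13 15 14
f 14 15 16
f 14 16 4
f 15 1 17
f 15 17 16
f 16 17 18
f 16 18 4
f 17 1 19
f 17 19 18
f 18 19 20
f 18 20 4
f 19 1 21
f 19 21 20
f 20 21 22
f 20 22 4
f 21 1 2
f 21 2 22
f 22 2 3
f 22 3 4
f 24 26 23
f 27 24 23
f 23 26 25
f 25 27 23
f 24 30 26
f 28 24 27
f 28 30 24
f 26 30 25
f 29 27 25
f 25 30 29
f 29 28 27
f 30 28 29
f 32 31 34
f 32 34 33
f 34 31 35
f 34 35 33
f 35 31 36
f 35 36 33
f 36 31 37
f 36 37 33
f 37 31 38
f 37 38 33
f 38 31 39
f 38 39 33
f 39 31 40
f 39 40 33
f 40 31 41
f 40 41 33
f 41 31 42
f 41 42 33
f 42 31 43
f 42 43 33
f 43 31 44
f 43 44 33
f 44 31 45
f 44 45 33
f 45 31 46
f 45 46 33
f 46 31 47
f 46 47 33
f 47 31 48
f 47 48 33
f 48 31 32
f 48 32 33
f 50 52 49
f 53 50 49
f 49 52 51
f 51 53 49
f 50 56 52
f 54 50 53
f 54 56 50
f 52 56 51
f 55 53 51
f 51 56 55
f 55 54 53
f 56 54 55
f 58 57 61
f 58 61 59
f 59 61 62
f 59 62 60
f 61 57 63
f 61 63 62
f 62 63 64
f 62 64 60
f 63 57 65
f 63 65 64
f 64 65 66
f 64 66 60
f 65 57 67
f 65 67 66
f 66 67 68
f 66 68 60
f 67 57 69
f 67 69 68
f 68 69 70
f 68 70 60
f 69 57 71
f 69 71 70
f 70 71 72
f 70 72 60
f 71 57 73
f 71 73 72
f 72 73 74
f 72 74 60
f 73 57 75
f 73 75 74
f 74 75 76
f 74 76 60
f 75 57 77
f 75 77 76
f 76 77 78
f 76 78 60
f 77 57 79
f 77 79 78
f 78 79 80
f 78 80 60
f 79 57 58
f 79 58 80
f 80 58 59
f 80 59 60



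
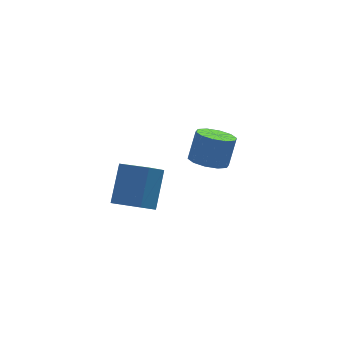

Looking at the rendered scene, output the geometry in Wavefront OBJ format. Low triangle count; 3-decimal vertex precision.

v 2.798 -0.557 -3.965
v 3.263 -1.183 -3.948
v 3.728 -0.808 -2.839
v 3.262 -0.183 -2.855
v 3.501 -0.826 -4.169
v 3.966 -0.451 -3.059
v 3.47 -0.366 -4.311
v 3.935 0.008 -3.201
v 3.183 0.02 -4.321
v 3.647 0.395 -3.211
v 2.748 0.186 -4.195
v 3.212 0.561 -3.085
v 2.332 0.068 -3.981
v 2.797 0.443 -2.872
v 2.094 -0.289 -3.761
v 2.559 0.086 -2.651
v 2.125 -0.748 -3.619
v 2.59 -0.374 -2.509
v 2.413 -1.135 -3.609
v 2.877 -0.76 -2.499
v 2.848 -1.301 -3.735
v 3.312 -0.926 -2.625
v -0.638 -4.08 -2.386
v -1.26 -4.275 -1.855
v -1.338 -3.037 -2.823
v -1.96 -3.232 -2.293
v 0.04 -3.148 -1.247
v -0.582 -3.343 -0.717
v -0.66 -2.105 -1.685
v -1.282 -2.3 -1.154
f 2 1 5
f 2 5 3
f 3 5 6
f 3 6 4
f 5 1 7
f 5 7 6
f 6 7 8
f 6 8 4
f 7 1 9
f 7 9 8
f 8 9 10
f 8 10 4
f 9 1 11
f 9 11 10
f 10 11 12
f 10 12 4
f 11 1 13
f 11 13 12
f 12 13 14
f 12 14 4
f 13 1 15
f 13 15 14
f 14 15 16
f 14 16 4
f 15 1 17
f 15 17 16
f 16 17 18
f 16 18 4
f 17 1 19
f 17 19 18
f 18 19 20
f 18 20 4
f 19 1 21
f 19 21 20
f 20 21 22
f 20 22 4
f 21 1 2
f 21 2 22
f 22 2 3
f 22 3 4
f 24 26 23
f 27 24 23
f 23 26 25
f 25 27 23
f 24 30 26
f 28 24 27
f 28 30 24
f 26 30 25
f 29 27 25
f 25 30 29
f 29 28 27
f 30 28 29



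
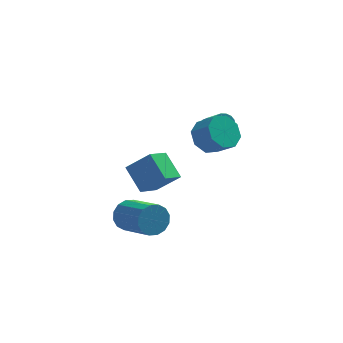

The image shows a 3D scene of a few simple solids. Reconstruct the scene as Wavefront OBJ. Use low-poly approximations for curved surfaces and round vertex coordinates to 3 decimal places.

v -2.48 0.366 -4.052
v -1.964 0.413 -4.825
v -0.764 -1.2 -4.12
v -1.28 -1.246 -3.348
v -1.749 0.709 -4.513
v -0.548 -0.903 -3.808
v -1.729 0.914 -4.077
v -0.529 -0.698 -3.373
v -1.911 0.972 -3.635
v -0.711 -0.64 -2.931
v -2.245 0.868 -3.305
v -1.045 -0.745 -2.601
v -2.642 0.629 -3.175
v -1.442 -0.984 -2.47
v -2.996 0.32 -3.28
v -1.796 -1.293 -2.575
v -3.212 0.023 -3.592
v -2.011 -1.589 -2.887
v -3.231 -0.182 -4.027
v -2.031 -1.794 -3.323
v -3.049 -0.24 -4.469
v -1.849 -1.852 -3.765
v -2.715 -0.135 -4.799
v -1.515 -1.748 -4.095
v -2.318 0.104 -4.93
v -1.118 -1.509 -4.225
v 1.517 2.977 0.56
v 1.775 2.725 0.106
v 2.36 1.231 1.265
v 2.103 1.483 1.72
v 1.973 2.887 0.213
v 2.558 1.392 1.373
v 2.067 3.069 0.401
v 2.653 1.574 1.56
v 2.036 3.23 0.624
v 2.621 1.735 1.784
v 1.885 3.333 0.834
v 2.47 1.838 1.993
v 1.65 3.355 0.98
v 2.235 1.86 2.139
v 1.385 3.29 1.03
v 1.97 1.795 2.19
v 1.15 3.154 0.973
v 1.735 1.659 2.132
v 0.999 2.977 0.821
v 1.585 1.482 1.981
v 0.967 2.8 0.61
v 1.552 1.306 1.769
v 1.061 2.664 0.387
v 1.646 1.169 1.546
v 1.26 2.6 0.204
v 1.845 1.105 1.363
v 1.517 2.622 0.102
v 2.102 1.127 1.261
v -1.921 1.154 -2.916
v -0.718 0.854 -1.798
v -2.643 2.245 -1.847
v -1.44 1.945 -0.728
v -1.14 2.215 -3.472
v 0.063 1.915 -2.353
v -1.862 3.306 -2.402
v -0.659 3.006 -1.284
v 1.266 0.119 1.556
v 1.753 -0.224 0.741
v 2.54 -0.883 1.488
v 2.054 -0.539 2.304
v 2.052 0.437 1.007
v 2.84 -0.222 1.755
v 1.892 0.912 1.596
v 2.679 0.253 2.343
v 1.364 0.923 2.161
v 2.152 0.264 2.908
v 0.78 0.463 2.372
v 1.567 -0.196 3.119
v 0.48 -0.198 2.105
v 1.268 -0.857 2.853
v 0.641 -0.673 1.517
v 1.428 -1.332 2.264
v 1.168 -0.684 0.952
v 1.956 -1.343 1.699
f 2 1 5
f 2 5 3
f 3 5 6
f 3 6 4
f 5 1 7
f 5 7 6
f 6 7 8
f 6 8 4
f 7 1 9
f 7 9 8
f 8 9 10
f 8 10 4
f 9 1 11
f 9 11 10
f 10 11 12
f 10 12 4
f 11 1 13
f 11 13 12
f 12 13 14
f 12 14 4
f 13 1 15
f 13 15 14
f 14 15 16
f 14 16 4
f 15 1 17
f 15 17 16
f 16 17 18
f 16 18 4
f 17 1 19
f 17 19 18
f 18 19 20
f 18 20 4
f 19 1 21
f 19 21 20
f 20 21 22
f 20 22 4
f 21 1 23
f 21 23 22
f 22 23 24
f 22 24 4
f 23 1 25
f 23 25 24
f 24 25 26
f 24 26 4
f 25 1 2
f 25 2 26
f 26 2 3
f 26 3 4
f 28 27 31
f 28 31 29
f 29 31 32
f 29 32 30
f 31 27 33
f 31 33 32
f 32 33 34
f 32 34 30
f 33 27 35
f 33 35 34
f 34 35 36
f 34 36 30
f 35 27 37
f 35 37 36
f 36 37 38
f 36 38 30
f 37 27 39
f 37 39 38
f 38 39 40
f 38 40 30
f 39 27 41
f 39 41 40
f 40 41 42
f 40 42 30
f 41 27 43
f 41 43 42
f 42 43 44
f 42 44 30
f 43 27 45
f 43 45 44
f 44 45 46
f 44 46 30
f 45 27 47
f 45 47 46
f 46 47 48
f 46 48 30
f 47 27 49
f 47 49 48
f 48 49 50
f 48 50 30
f 49 27 51
f 49 51 50
f 50 51 52
f 50 52 30
f 51 27 53
f 51 53 52
f 52 53 54
f 52 54 30
f 53 27 28
f 53 28 54
f 54 28 29
f 54 29 30
f 56 58 55
f 59 56 55
f 55 58 57
f 57 59 55
f 56 62 58
f 60 56 59
f 60 62 56
f 58 62 57
f 61 59 57
f 57 62 61
f 61 60 59
f 62 60 61
f 64 63 67
f 64 67 65
f 65 67 68
f 65 68 66
f 67 63 69
f 67 69 68
f 68 69 70
f 68 70 66
f 69 63 71
f 69 71 70
f 70 71 72
f 70 72 66
f 71 63 73
f 71 73 72
f 72 73 74
f 72 74 66
f 73 63 75
f 73 75 74
f 74 75 76
f 74 76 66
f 75 63 77
f 75 77 76
f 76 77 78
f 76 78 66
f 77 63 79
f 77 79 78
f 78 79 80
f 78 80 66
f 79 63 64
f 79 64 80
f 80 64 65
f 80 65 66



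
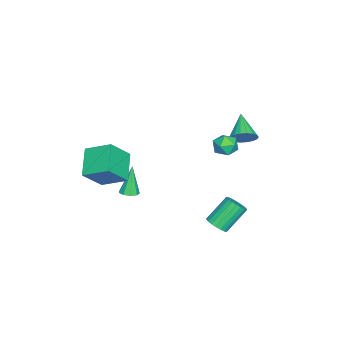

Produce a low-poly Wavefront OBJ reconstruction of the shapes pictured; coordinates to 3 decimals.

v -3.216 3.556 1.495
v -2.637 3.131 2.07
v -4.744 2.924 2.565
v -2.674 3.503 2.237
v -2.819 3.885 2.256
v -3.042 4.203 2.126
v -3.299 4.392 1.87
v -3.54 4.416 1.54
v -3.717 4.269 1.201
v -3.795 3.982 0.92
v -3.758 3.609 0.753
v -3.613 3.227 0.733
v -3.39 2.909 0.864
v -3.133 2.72 1.12
v -2.892 2.696 1.45
v -2.715 2.843 1.789
v -0.387 -2.885 -3.087
v -0.023 -3.411 -2.972
v -1.013 -2.875 -1.073
v 0.215 -3.043 -2.899
v 0.172 -2.601 -2.915
v -0.133 -2.291 -3.011
v -0.556 -2.26 -3.143
v -0.9 -2.521 -3.249
v -1.004 -2.952 -3.279
v -0.819 -3.352 -3.219
v -0.431 -3.533 -3.098
v 2.129 3.49 -2.73
v 2.613 4.088 -2.757
v 1.556 5.008 -1.316
v 1.071 4.41 -1.29
v 2.392 4.172 -2.972
v 1.334 5.092 -1.532
v 2.125 4.138 -3.146
v 1.068 5.058 -1.706
v 1.859 3.992 -3.248
v 0.802 4.912 -1.808
v 1.64 3.759 -3.261
v 0.582 4.679 -1.82
v 1.505 3.48 -3.182
v 0.447 4.4 -1.741
v 1.478 3.202 -3.024
v 0.42 4.122 -1.584
v 1.563 2.975 -2.816
v 0.506 3.894 -1.376
v 1.747 2.836 -2.593
v 0.689 3.756 -1.153
v 1.996 2.81 -2.394
v 0.938 3.73 -0.953
v 2.268 2.902 -2.253
v 1.211 3.822 -0.812
v 2.516 3.096 -2.194
v 1.459 4.016 -0.754
v 2.698 3.358 -2.228
v 1.64 4.278 -0.788
v 2.78 3.643 -2.349
v 1.723 4.562 -0.909
v 2.75 3.901 -2.536
v 1.693 4.821 -1.095
v -2.464 3.293 1.958
v -1.586 3.462 1.939
v -2.254 2.118 1.141
v -1.376 2.287 1.122
v -1.765 2.028 1.884
v -1.895 2.755 2.389
v -1.945 2.825 0.691
v -2.075 3.552 1.196
v -1.266 3.173 1.156
v -1.155 2.681 1.894
v -2.685 2.899 1.186
v -2.574 2.407 1.924
v 0.054 -4.297 0.079
v 0.142 -2.59 0.931
v 1.806 -3.846 -1.006
v 1.895 -2.139 -0.153
v 1.185 -5.101 1.573
v 1.274 -3.394 2.426
v 2.938 -4.65 0.489
v 3.026 -2.943 1.341
f 2 1 4
f 2 4 3
f 4 1 5
f 4 5 3
f 5 1 6
f 5 6 3
f 6 1 7
f 6 7 3
f 7 1 8
f 7 8 3
f 8 1 9
f 8 9 3
f 9 1 10
f 9 10 3
f 10 1 11
f 10 11 3
f 11 1 12
f 11 12 3
f 12 1 13
f 12 13 3
f 13 1 14
f 13 14 3
f 14 1 15
f 14 15 3
f 15 1 16
f 15 16 3
f 16 1 2
f 16 2 3
f 18 17 20
f 18 20 19
f 20 17 21
f 20 21 19
f 21 17 22
f 21 22 19
f 22 17 23
f 22 23 19
f 23 17 24
f 23 24 19
f 24 17 25
f 24 25 19
f 25 17 26
f 25 26 19
f 26 17 27
f 26 27 19
f 27 17 18
f 27 18 19
f 29 28 32
f 29 32 30
f 30 32 33
f 30 33 31
f 32 28 34
f 32 34 33
f 33 34 35
f 33 35 31
f 34 28 36
f 34 36 35
f 35 36 37
f 35 37 31
f 36 28 38
f 36 38 37
f 37 38 39
f 37 39 31
f 38 28 40
f 38 40 39
f 39 40 41
f 39 41 31
f 40 28 42
f 40 42 41
f 41 42 43
f 41 43 31
f 42 28 44
f 42 44 43
f 43 44 45
f 43 45 31
f 44 28 46
f 44 46 45
f 45 46 47
f 45 47 31
f 46 28 48
f 46 48 47
f 47 48 49
f 47 49 31
f 48 28 50
f 48 50 49
f 49 50 51
f 49 51 31
f 50 28 52
f 50 52 51
f 51 52 53
f 51 53 31
f 52 28 54
f 52 54 53
f 53 54 55
f 53 55 31
f 54 28 56
f 54 56 55
f 55 56 57
f 55 57 31
f 56 28 58
f 56 58 57
f 57 58 59
f 57 59 31
f 58 28 29
f 58 29 59
f 59 29 30
f 59 30 31
f 60 71 65
f 60 65 61
f 60 61 67
f 60 67 70
f 60 70 71
f 61 65 69
f 65 71 64
f 71 70 62
f 70 67 66
f 67 61 68
f 63 69 64
f 63 64 62
f 63 62 66
f 63 66 68
f 63 68 69
f 64 69 65
f 62 64 71
f 66 62 70
f 68 66 67
f 69 68 61
f 73 75 72
f 76 73 72
f 72 75 74
f 74 76 72
f 73 79 75
f 77 73 76
f 77 79 73
f 75 79 74
f 78 76 74
f 74 79 78
f 78 77 76
f 79 77 78



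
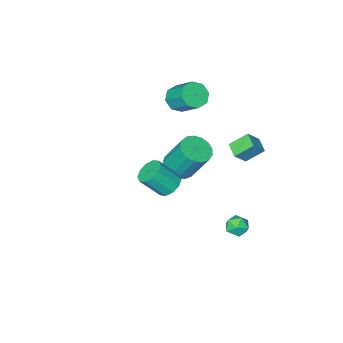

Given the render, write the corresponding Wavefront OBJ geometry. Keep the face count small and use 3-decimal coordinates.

v -1.792 -4.488 2.333
v -1.15 -4.174 2.074
v -1.286 -2.978 3.187
v -1.928 -3.292 3.447
v -1.623 -3.973 1.801
v -1.759 -2.777 2.914
v -2.194 -4.074 1.839
v -2.33 -2.878 2.952
v -2.53 -4.417 2.167
v -2.666 -3.221 3.28
v -2.434 -4.802 2.593
v -2.57 -3.606 3.706
v -1.961 -5.003 2.866
v -2.097 -3.807 3.979
v -1.39 -4.902 2.828
v -1.526 -3.706 3.941
v -1.054 -4.559 2.5
v -1.19 -3.363 3.613
v -1.711 -4.36 -2.806
v -0.865 -4.323 -2.608
v -1.322 -3.464 -0.815
v -2.169 -3.5 -1.014
v -0.938 -3.961 -2.8
v -1.395 -3.102 -1.007
v -1.188 -3.69 -2.994
v -1.645 -2.831 -1.201
v -1.558 -3.573 -3.144
v -2.015 -2.714 -1.352
v -1.963 -3.636 -3.218
v -2.42 -2.776 -1.425
v -2.311 -3.864 -3.197
v -2.768 -3.005 -1.404
v -2.521 -4.206 -3.086
v -2.978 -3.347 -1.293
v -2.545 -4.584 -2.912
v -3.003 -3.724 -1.119
v -2.379 -4.91 -2.713
v -2.836 -4.05 -0.92
v -2.06 -5.11 -2.536
v -2.517 -4.25 -0.743
v -1.661 -5.138 -2.421
v -2.118 -4.278 -0.628
v -1.273 -4.988 -2.394
v -1.73 -4.128 -0.601
v -0.986 -4.694 -2.461
v -1.443 -3.834 -0.669
v 2.095 0.733 1.906
v 2.661 0.825 1.522
v 3.451 0.339 2.57
v 2.885 0.247 2.954
v 2.591 1.184 1.741
v 3.381 0.698 2.79
v 2.331 1.371 2.023
v 3.121 0.885 3.072
v 1.981 1.314 2.261
v 2.771 0.828 3.309
v 1.675 1.035 2.362
v 2.465 0.549 3.411
v 1.529 0.641 2.29
v 2.319 0.155 3.338
v 1.599 0.282 2.07
v 2.389 -0.204 3.119
v 1.859 0.095 1.788
v 2.649 -0.391 2.837
v 2.209 0.152 1.551
v 2.999 -0.334 2.599
v 2.515 0.431 1.449
v 3.305 -0.055 2.498
v -2.542 -0.397 1.221
v -3.322 -0.006 1.923
v -2.334 0.362 1.029
v -3.115 0.753 1.731
v -1.885 -0.393 1.949
v -2.666 -0.002 2.651
v -1.678 0.366 1.757
v -2.458 0.757 2.459
v -1.932 1.297 -3.18
v -1.439 1.245 -3.603
v -1.901 0.255 -3.017
v -1.408 0.203 -3.44
v -1.316 0.5 -2.867
v -1.335 1.143 -2.968
v -2.005 0.357 -3.652
v -2.024 1 -3.753
v -1.484 0.664 -3.895
v -1.058 0.753 -3.41
v -2.282 0.747 -3.21
v -1.856 0.836 -2.725
f 2 1 5
f 2 5 3
f 3 5 6
f 3 6 4
f 5 1 7
f 5 7 6
f 6 7 8
f 6 8 4
f 7 1 9
f 7 9 8
f 8 9 10
f 8 10 4
f 9 1 11
f 9 11 10
f 10 11 12
f 10 12 4
f 11 1 13
f 11 13 12
f 12 13 14
f 12 14 4
f 13 1 15
f 13 15 14
f 14 15 16
f 14 16 4
f 15 1 17
f 15 17 16
f 16 17 18
f 16 18 4
f 17 1 2
f 17 2 18
f 18 2 3
f 18 3 4
f 20 19 23
f 20 23 21
f 21 23 24
f 21 24 22
f 23 19 25
f 23 25 24
f 24 25 26
f 24 26 22
f 25 19 27
f 25 27 26
f 26 27 28
f 26 28 22
f 27 19 29
f 27 29 28
f 28 29 30
f 28 30 22
f 29 19 31
f 29 31 30
f 30 31 32
f 30 32 22
f 31 19 33
f 31 33 32
f 32 33 34
f 32 34 22
f 33 19 35
f 33 35 34
f 34 35 36
f 34 36 22
f 35 19 37
f 35 37 36
f 36 37 38
f 36 38 22
f 37 19 39
f 37 39 38
f 38 39 40
f 38 40 22
f 39 19 41
f 39 41 40
f 40 41 42
f 40 42 22
f 41 19 43
f 41 43 42
f 42 43 44
f 42 44 22
f 43 19 45
f 43 45 44
f 44 45 46
f 44 46 22
f 45 19 20
f 45 20 46
f 46 20 21
f 46 21 22
f 48 47 51
f 48 51 49
f 49 51 52
f 49 52 50
f 51 47 53
f 51 53 52
f 52 53 54
f 52 54 50
f 53 47 55
f 53 55 54
f 54 55 56
f 54 56 50
f 55 47 57
f 55 57 56
f 56 57 58
f 56 58 50
f 57 47 59
f 57 59 58
f 58 59 60
f 58 60 50
f 59 47 61
f 59 61 60
f 60 61 62
f 60 62 50
f 61 47 63
f 61 63 62
f 62 63 64
f 62 64 50
f 63 47 65
f 63 65 64
f 64 65 66
f 64 66 50
f 65 47 67
f 65 67 66
f 66 67 68
f 66 68 50
f 67 47 48
f 67 48 68
f 68 48 49
f 68 49 50
f 70 72 69
f 73 70 69
f 69 72 71
f 71 73 69
f 70 76 72
f 74 70 73
f 74 76 70
f 72 76 71
f 75 73 71
f 71 76 75
f 75 74 73
f 76 74 75
f 77 88 82
f 77 82 78
f 77 78 84
f 77 84 87
f 77 87 88
f 78 82 86
f 82 88 81
f 88 87 79
f 87 84 83
f 84 78 85
f 80 86 81
f 80 81 79
f 80 79 83
f 80 83 85
f 80 85 86
f 81 86 82
f 79 81 88
f 83 79 87
f 85 83 84
f 86 85 78



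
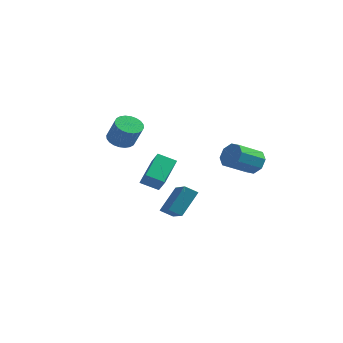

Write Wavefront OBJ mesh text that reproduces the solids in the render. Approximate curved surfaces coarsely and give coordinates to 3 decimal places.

v -3.531 2.074 -3.42
v -3.696 3.868 -2.266
v -2.482 2.527 -3.974
v -2.647 4.321 -2.82
v -2.833 1.559 -2.52
v -2.998 3.353 -1.366
v -1.784 2.012 -3.074
v -1.949 3.806 -1.92
v 0.956 -3.689 -2.871
v 1.342 -2.549 -1.44
v 1.605 -3.346 -3.319
v 1.99 -2.205 -1.888
v 2.31 -5.175 -2.052
v 2.695 -4.034 -0.621
v 2.958 -4.831 -2.5
v 3.344 -3.691 -1.069
v 4.104 1.749 -0.369
v 4.889 1.553 0.026
v 4.1 0.116 0.883
v 3.316 0.311 0.489
v 4.507 1.987 0.4
v 3.718 0.55 1.258
v 3.888 2.281 0.324
v 3.099 0.844 1.182
v 3.397 2.263 -0.158
v 2.608 0.826 0.7
v 3.32 1.944 -0.763
v 2.531 0.507 0.094
v 3.702 1.51 -1.138
v 2.913 0.073 -0.28
v 4.321 1.216 -1.062
v 3.532 -0.221 -0.204
v 4.812 1.234 -0.58
v 4.023 -0.203 0.278
v -3.635 0.081 0.713
v -2.919 -0.124 0.244
v -2.129 -0.506 1.618
v -2.845 -0.301 2.087
v -2.866 0.209 0.306
v -2.075 -0.173 1.68
v -2.929 0.523 0.43
v -2.139 0.141 1.804
v -3.1 0.77 0.597
v -2.31 0.388 1.97
v -3.352 0.912 0.782
v -2.562 0.529 2.155
v -3.648 0.927 0.956
v -2.858 0.545 2.329
v -3.941 0.813 1.093
v -3.151 0.431 2.467
v -4.188 0.588 1.173
v -3.398 0.206 2.546
v -4.351 0.286 1.182
v -3.561 -0.096 2.556
v -4.405 -0.047 1.12
v -3.614 -0.429 2.494
v -4.341 -0.361 0.996
v -3.551 -0.743 2.37
v -4.17 -0.608 0.83
v -3.38 -0.99 2.203
v -3.918 -0.749 0.645
v -3.128 -1.132 2.018
v -3.622 -0.765 0.471
v -2.832 -1.147 1.844
v -3.329 -0.651 0.333
v -2.539 -1.033 1.707
v -3.082 -0.426 0.254
v -2.292 -0.808 1.627
f 2 4 1
f 5 2 1
f 1 4 3
f 3 5 1
f 2 8 4
f 6 2 5
f 6 8 2
f 4 8 3
f 7 5 3
f 3 8 7
f 7 6 5
f 8 6 7
f 10 12 9
f 13 10 9
f 9 12 11
f 11 13 9
f 10 16 12
f 14 10 13
f 14 16 10
f 12 16 11
f 15 13 11
f 11 16 15
f 15 14 13
f 16 14 15
f 18 17 21
f 18 21 19
f 19 21 22
f 19 22 20
f 21 17 23
f 21 23 22
f 22 23 24
f 22 24 20
f 23 17 25
f 23 25 24
f 24 25 26
f 24 26 20
f 25 17 27
f 25 27 26
f 26 27 28
f 26 28 20
f 27 17 29
f 27 29 28
f 28 29 30
f 28 30 20
f 29 17 31
f 29 31 30
f 30 31 32
f 30 32 20
f 31 17 33
f 31 33 32
f 32 33 34
f 32 34 20
f 33 17 18
f 33 18 34
f 34 18 19
f 34 19 20
f 36 35 39
f 36 39 37
f 37 39 40
f 37 40 38
f 39 35 41
f 39 41 40
f 40 41 42
f 40 42 38
f 41 35 43
f 41 43 42
f 42 43 44
f 42 44 38
f 43 35 45
f 43 45 44
f 44 45 46
f 44 46 38
f 45 35 47
f 45 47 46
f 46 47 48
f 46 48 38
f 47 35 49
f 47 49 48
f 48 49 50
f 48 50 38
f 49 35 51
f 49 51 50
f 50 51 52
f 50 52 38
f 51 35 53
f 51 53 52
f 52 53 54
f 52 54 38
f 53 35 55
f 53 55 54
f 54 55 56
f 54 56 38
f 55 35 57
f 55 57 56
f 56 57 58
f 56 58 38
f 57 35 59
f 57 59 58
f 58 59 60
f 58 60 38
f 59 35 61
f 59 61 60
f 60 61 62
f 60 62 38
f 61 35 63
f 61 63 62
f 62 63 64
f 62 64 38
f 63 35 65
f 63 65 64
f 64 65 66
f 64 66 38
f 65 35 67
f 65 67 66
f 66 67 68
f 66 68 38
f 67 35 36
f 67 36 68
f 68 36 37
f 68 37 38



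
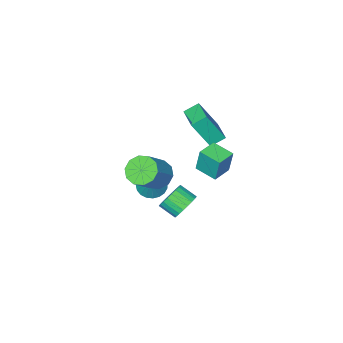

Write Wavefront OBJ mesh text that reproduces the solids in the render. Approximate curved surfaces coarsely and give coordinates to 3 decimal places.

v 0.692 -0.909 -3.332
v 1.471 -0.882 -3.74
v 1.388 -0.031 -1.948
v 1.313 -0.573 -3.857
v 1.048 -0.322 -3.883
v 0.721 -0.173 -3.813
v 0.39 -0.151 -3.661
v 0.11 -0.259 -3.451
v -0.069 -0.48 -3.221
v -0.116 -0.776 -3.01
v -0.024 -1.094 -2.854
v 0.192 -1.38 -2.781
v 0.495 -1.585 -2.804
v 0.831 -1.673 -2.917
v 1.144 -1.628 -3.103
v 1.378 -1.46 -3.328
v 1.494 -1.196 -3.553
v -3.279 -1.478 -0.988
v -4.106 -1.168 -0.477
v -2.511 0.225 -0.777
v -3.338 0.535 -0.266
v -2.402 -2.095 0.806
v -3.229 -1.785 1.317
v -1.634 -0.392 1.017
v -2.461 -0.082 1.528
v 2.93 2.62 0.998
v 3.544 2.787 0.293
v 4.905 3.286 1.597
v 4.29 3.12 2.302
v 3.256 3.286 0.403
v 4.616 3.785 1.708
v 2.842 3.531 0.741
v 4.203 4.03 2.045
v 2.462 3.428 1.176
v 3.823 3.927 2.481
v 2.261 3.017 1.544
v 3.622 3.516 2.848
v 2.315 2.454 1.703
v 3.676 2.953 3.007
v 2.604 1.955 1.592
v 3.964 2.454 2.897
v 3.017 1.71 1.255
v 4.378 2.209 2.559
v 3.397 1.813 0.819
v 4.758 2.312 2.124
v 3.598 2.224 0.452
v 4.959 2.723 1.756
v 0.355 1.756 -3.582
v 0.937 2.318 -3.165
v 1.366 1.426 -2.561
v 0.785 0.864 -2.978
v 0.658 2.332 -2.946
v 1.087 1.44 -2.342
v 0.333 2.259 -2.824
v 0.762 1.366 -2.22
v 0.011 2.109 -2.817
v 0.441 1.216 -2.213
v -0.258 1.905 -2.926
v 0.171 1.012 -2.322
v -0.434 1.679 -3.136
v -0.005 0.786 -2.532
v -0.49 1.464 -3.413
v -0.061 0.571 -2.809
v -0.417 1.294 -3.716
v 0.012 0.401 -3.112
v -0.226 1.194 -3.999
v 0.203 0.302 -3.395
v 0.053 1.18 -4.218
v 0.482 0.288 -3.614
v 0.378 1.254 -4.34
v 0.807 0.361 -3.736
v 0.699 1.404 -4.347
v 1.129 0.511 -3.743
v 0.969 1.608 -4.238
v 1.398 0.715 -3.634
v 1.145 1.834 -4.028
v 1.574 0.941 -3.424
v 1.201 2.049 -3.751
v 1.63 1.156 -3.147
v 1.128 2.219 -3.448
v 1.557 1.326 -2.844
v -0.994 2.07 0.024
v -1.012 2.392 1.571
v -1.322 3.341 -0.244
v -1.34 3.663 1.302
v 0.16 2.357 -0.022
v 0.142 2.679 1.524
v -0.168 3.628 -0.291
v -0.186 3.95 1.256
f 2 1 4
f 2 4 3
f 4 1 5
f 4 5 3
f 5 1 6
f 5 6 3
f 6 1 7
f 6 7 3
f 7 1 8
f 7 8 3
f 8 1 9
f 8 9 3
f 9 1 10
f 9 10 3
f 10 1 11
f 10 11 3
f 11 1 12
f 11 12 3
f 12 1 13
f 12 13 3
f 13 1 14
f 13 14 3
f 14 1 15
f 14 15 3
f 15 1 16
f 15 16 3
f 16 1 17
f 16 17 3
f 17 1 2
f 17 2 3
f 19 21 18
f 22 19 18
f 18 21 20
f 20 22 18
f 19 25 21
f 23 19 22
f 23 25 19
f 21 25 20
f 24 22 20
f 20 25 24
f 24 23 22
f 25 23 24
f 27 26 30
f 27 30 28
f 28 30 31
f 28 31 29
f 30 26 32
f 30 32 31
f 31 32 33
f 31 33 29
f 32 26 34
f 32 34 33
f 33 34 35
f 33 35 29
f 34 26 36
f 34 36 35
f 35 36 37
f 35 37 29
f 36 26 38
f 36 38 37
f 37 38 39
f 37 39 29
f 38 26 40
f 38 40 39
f 39 40 41
f 39 41 29
f 40 26 42
f 40 42 41
f 41 42 43
f 41 43 29
f 42 26 44
f 42 44 43
f 43 44 45
f 43 45 29
f 44 26 46
f 44 46 45
f 45 46 47
f 45 47 29
f 46 26 27
f 46 27 47
f 47 27 28
f 47 28 29
f 49 48 52
f 49 52 50
f 50 52 53
f 50 53 51
f 52 48 54
f 52 54 53
f 53 54 55
f 53 55 51
f 54 48 56
f 54 56 55
f 55 56 57
f 55 57 51
f 56 48 58
f 56 58 57
f 57 58 59
f 57 59 51
f 58 48 60
f 58 60 59
f 59 60 61
f 59 61 51
f 60 48 62
f 60 62 61
f 61 62 63
f 61 63 51
f 62 48 64
f 62 64 63
f 63 64 65
f 63 65 51
f 64 48 66
f 64 66 65
f 65 66 67
f 65 67 51
f 66 48 68
f 66 68 67
f 67 68 69
f 67 69 51
f 68 48 70
f 68 70 69
f 69 70 71
f 69 71 51
f 70 48 72
f 70 72 71
f 71 72 73
f 71 73 51
f 72 48 74
f 72 74 73
f 73 74 75
f 73 75 51
f 74 48 76
f 74 76 75
f 75 76 77
f 75 77 51
f 76 48 78
f 76 78 77
f 77 78 79
f 77 79 51
f 78 48 80
f 78 80 79
f 79 80 81
f 79 81 51
f 80 48 49
f 80 49 81
f 81 49 50
f 81 50 51
f 83 85 82
f 86 83 82
f 82 85 84
f 84 86 82
f 83 89 85
f 87 83 86
f 87 89 83
f 85 89 84
f 88 86 84
f 84 89 88
f 88 87 86
f 89 87 88



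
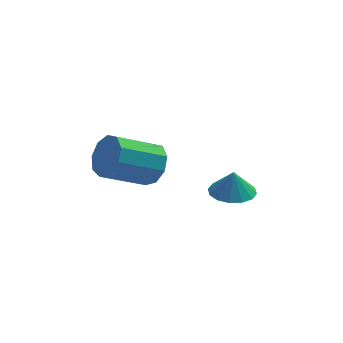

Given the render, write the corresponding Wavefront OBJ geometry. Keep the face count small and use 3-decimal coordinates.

v -2.108 1.441 -1.932
v -1.7 1.688 -1.111
v -3.384 1.126 -0.106
v -3.792 0.879 -0.928
v -2.019 2.195 -1.362
v -3.703 1.634 -0.357
v -2.379 2.35 -1.88
v -4.064 1.788 -0.875
v -2.613 2.079 -2.422
v -4.297 1.517 -1.418
v -2.61 1.51 -2.736
v -4.294 0.948 -1.731
v -2.372 0.908 -2.673
v -4.057 0.347 -1.668
v -2.011 0.556 -2.264
v -3.695 -0.006 -1.259
v -1.695 0.618 -1.7
v -3.379 0.056 -0.695
v -1.572 1.065 -1.244
v -3.256 0.503 -0.239
v 0.977 2.46 -4.444
v 1.662 1.831 -4.438
v 1.023 2.52 -3.376
v 1.884 2.256 -4.472
v 1.863 2.737 -4.498
v 1.605 3.143 -4.51
v 1.178 3.366 -4.504
v 0.697 3.346 -4.481
v 0.292 3.089 -4.449
v 0.07 2.663 -4.415
v 0.091 2.183 -4.389
v 0.349 1.777 -4.378
v 0.775 1.554 -4.384
v 1.256 1.574 -4.406
f 2 1 5
f 2 5 3
f 3 5 6
f 3 6 4
f 5 1 7
f 5 7 6
f 6 7 8
f 6 8 4
f 7 1 9
f 7 9 8
f 8 9 10
f 8 10 4
f 9 1 11
f 9 11 10
f 10 11 12
f 10 12 4
f 11 1 13
f 11 13 12
f 12 13 14
f 12 14 4
f 13 1 15
f 13 15 14
f 14 15 16
f 14 16 4
f 15 1 17
f 15 17 16
f 16 17 18
f 16 18 4
f 17 1 19
f 17 19 18
f 18 19 20
f 18 20 4
f 19 1 2
f 19 2 20
f 20 2 3
f 20 3 4
f 22 21 24
f 22 24 23
f 24 21 25
f 24 25 23
f 25 21 26
f 25 26 23
f 26 21 27
f 26 27 23
f 27 21 28
f 27 28 23
f 28 21 29
f 28 29 23
f 29 21 30
f 29 30 23
f 30 21 31
f 30 31 23
f 31 21 32
f 31 32 23
f 32 21 33
f 32 33 23
f 33 21 34
f 33 34 23
f 34 21 22
f 34 22 23



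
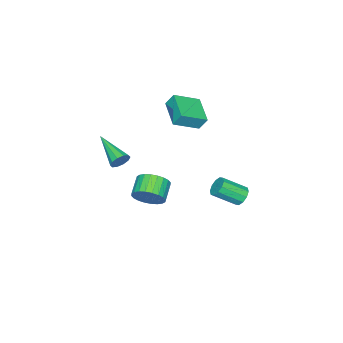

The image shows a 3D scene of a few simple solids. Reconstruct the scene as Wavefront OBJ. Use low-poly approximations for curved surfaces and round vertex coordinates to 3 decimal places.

v -0.317 -0.74 2.608
v -0.462 -0.336 3.318
v 0.767 0.448 2.155
v 0.621 0.852 2.865
v 0.839 -1.532 3.295
v 0.693 -1.128 4.005
v 1.922 -0.344 2.842
v 1.777 0.06 3.552
v 1.035 3.181 -1.677
v 1.503 3.556 -1.666
v 2.272 2.575 -0.832
v 1.805 2.199 -0.843
v 1.287 3.634 -1.375
v 2.056 2.653 -0.541
v 0.974 3.539 -1.2
v 1.744 2.558 -0.365
v 0.685 3.306 -1.206
v 1.455 2.325 -0.372
v 0.53 3.026 -1.393
v 1.299 2.045 -0.559
v 0.568 2.805 -1.688
v 1.337 1.824 -0.854
v 0.784 2.727 -1.979
v 1.553 1.746 -1.145
v 1.096 2.822 -2.155
v 1.866 1.841 -1.32
v 1.385 3.055 -2.148
v 2.155 2.074 -1.314
v 1.541 3.335 -1.961
v 2.31 2.354 -1.127
v 4.071 -2.025 0.687
v 4.359 -2.314 0.288
v 3.369 -3.755 1.433
v 4.568 -2.278 0.569
v 4.588 -2.145 0.895
v 4.41 -1.967 1.141
v 4.103 -1.811 1.214
v 3.783 -1.737 1.085
v 3.574 -1.773 0.804
v 3.554 -1.905 0.479
v 3.732 -2.084 0.232
v 4.039 -2.24 0.16
v 1.839 -1.922 -3.561
v 2.107 -1.485 -2.809
v 1.109 -1.842 -2.247
v 0.841 -2.278 -2.999
v 1.922 -1.231 -2.975
v 0.924 -1.588 -2.412
v 1.725 -1.082 -3.23
v 0.727 -1.439 -2.668
v 1.546 -1.061 -3.535
v 0.548 -1.417 -2.973
v 1.411 -1.17 -3.845
v 0.413 -1.527 -3.283
v 1.341 -1.395 -4.111
v 0.343 -1.752 -3.549
v 1.347 -1.699 -4.294
v 0.349 -2.056 -3.731
v 1.428 -2.038 -4.365
v 0.43 -2.394 -3.802
v 1.571 -2.358 -4.313
v 0.573 -2.715 -3.751
v 1.756 -2.612 -4.148
v 0.758 -2.969 -3.585
v 1.953 -2.761 -3.892
v 0.955 -3.118 -3.33
v 2.132 -2.783 -3.587
v 1.134 -3.139 -3.025
v 2.267 -2.673 -3.277
v 1.269 -3.03 -2.715
v 2.337 -2.448 -3.011
v 1.339 -2.805 -2.449
v 2.331 -2.144 -2.829
v 1.333 -2.501 -2.266
v 2.25 -1.806 -2.758
v 1.252 -2.162 -2.195
f 2 4 1
f 5 2 1
f 1 4 3
f 3 5 1
f 2 8 4
f 6 2 5
f 6 8 2
f 4 8 3
f 7 5 3
f 3 8 7
f 7 6 5
f 8 6 7
f 10 9 13
f 10 13 11
f 11 13 14
f 11 14 12
f 13 9 15
f 13 15 14
f 14 15 16
f 14 16 12
f 15 9 17
f 15 17 16
f 16 17 18
f 16 18 12
f 17 9 19
f 17 19 18
f 18 19 20
f 18 20 12
f 19 9 21
f 19 21 20
f 20 21 22
f 20 22 12
f 21 9 23
f 21 23 22
f 22 23 24
f 22 24 12
f 23 9 25
f 23 25 24
f 24 25 26
f 24 26 12
f 25 9 27
f 25 27 26
f 26 27 28
f 26 28 12
f 27 9 29
f 27 29 28
f 28 29 30
f 28 30 12
f 29 9 10
f 29 10 30
f 30 10 11
f 30 11 12
f 32 31 34
f 32 34 33
f 34 31 35
f 34 35 33
f 35 31 36
f 35 36 33
f 36 31 37
f 36 37 33
f 37 31 38
f 37 38 33
f 38 31 39
f 38 39 33
f 39 31 40
f 39 40 33
f 40 31 41
f 40 41 33
f 41 31 42
f 41 42 33
f 42 31 32
f 42 32 33
f 44 43 47
f 44 47 45
f 45 47 48
f 45 48 46
f 47 43 49
f 47 49 48
f 48 49 50
f 48 50 46
f 49 43 51
f 49 51 50
f 50 51 52
f 50 52 46
f 51 43 53
f 51 53 52
f 52 53 54
f 52 54 46
f 53 43 55
f 53 55 54
f 54 55 56
f 54 56 46
f 55 43 57
f 55 57 56
f 56 57 58
f 56 58 46
f 57 43 59
f 57 59 58
f 58 59 60
f 58 60 46
f 59 43 61
f 59 61 60
f 60 61 62
f 60 62 46
f 61 43 63
f 61 63 62
f 62 63 64
f 62 64 46
f 63 43 65
f 63 65 64
f 64 65 66
f 64 66 46
f 65 43 67
f 65 67 66
f 66 67 68
f 66 68 46
f 67 43 69
f 67 69 68
f 68 69 70
f 68 70 46
f 69 43 71
f 69 71 70
f 70 71 72
f 70 72 46
f 71 43 73
f 71 73 72
f 72 73 74
f 72 74 46
f 73 43 75
f 73 75 74
f 74 75 76
f 74 76 46
f 75 43 44
f 75 44 76
f 76 44 45
f 76 45 46

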